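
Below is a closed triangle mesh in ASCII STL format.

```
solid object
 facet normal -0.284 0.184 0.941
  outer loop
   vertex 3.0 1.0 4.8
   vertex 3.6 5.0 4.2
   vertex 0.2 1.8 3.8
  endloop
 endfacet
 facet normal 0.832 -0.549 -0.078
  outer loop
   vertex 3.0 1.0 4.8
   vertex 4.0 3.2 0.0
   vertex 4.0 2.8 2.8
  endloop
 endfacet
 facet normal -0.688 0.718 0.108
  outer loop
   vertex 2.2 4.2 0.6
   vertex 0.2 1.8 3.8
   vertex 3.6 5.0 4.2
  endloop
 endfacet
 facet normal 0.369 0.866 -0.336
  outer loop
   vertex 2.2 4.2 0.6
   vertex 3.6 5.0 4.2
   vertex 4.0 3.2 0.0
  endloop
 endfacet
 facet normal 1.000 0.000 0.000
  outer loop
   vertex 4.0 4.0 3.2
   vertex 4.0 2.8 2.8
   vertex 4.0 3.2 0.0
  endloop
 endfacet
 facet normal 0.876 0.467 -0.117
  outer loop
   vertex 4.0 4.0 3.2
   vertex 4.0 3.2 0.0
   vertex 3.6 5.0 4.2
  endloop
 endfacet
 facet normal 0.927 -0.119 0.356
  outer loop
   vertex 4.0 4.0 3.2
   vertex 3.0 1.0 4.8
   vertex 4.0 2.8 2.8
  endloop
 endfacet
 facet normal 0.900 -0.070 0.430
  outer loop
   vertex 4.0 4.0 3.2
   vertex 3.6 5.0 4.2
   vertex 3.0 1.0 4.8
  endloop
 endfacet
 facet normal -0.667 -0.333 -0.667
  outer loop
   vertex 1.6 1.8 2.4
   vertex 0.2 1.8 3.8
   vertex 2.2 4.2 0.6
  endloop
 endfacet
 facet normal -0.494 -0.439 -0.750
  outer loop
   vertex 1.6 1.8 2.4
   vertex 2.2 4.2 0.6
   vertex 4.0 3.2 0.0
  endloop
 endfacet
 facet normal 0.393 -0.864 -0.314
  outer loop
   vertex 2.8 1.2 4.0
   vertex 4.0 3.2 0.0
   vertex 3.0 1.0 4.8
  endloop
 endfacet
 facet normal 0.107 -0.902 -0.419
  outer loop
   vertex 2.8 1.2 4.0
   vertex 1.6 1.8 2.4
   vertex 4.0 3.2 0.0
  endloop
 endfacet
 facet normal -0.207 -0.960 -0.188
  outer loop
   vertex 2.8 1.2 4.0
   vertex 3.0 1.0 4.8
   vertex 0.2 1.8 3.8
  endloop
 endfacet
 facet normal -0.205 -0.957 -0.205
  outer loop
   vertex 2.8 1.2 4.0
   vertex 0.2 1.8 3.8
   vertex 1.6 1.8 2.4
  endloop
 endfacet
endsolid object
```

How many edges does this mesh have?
21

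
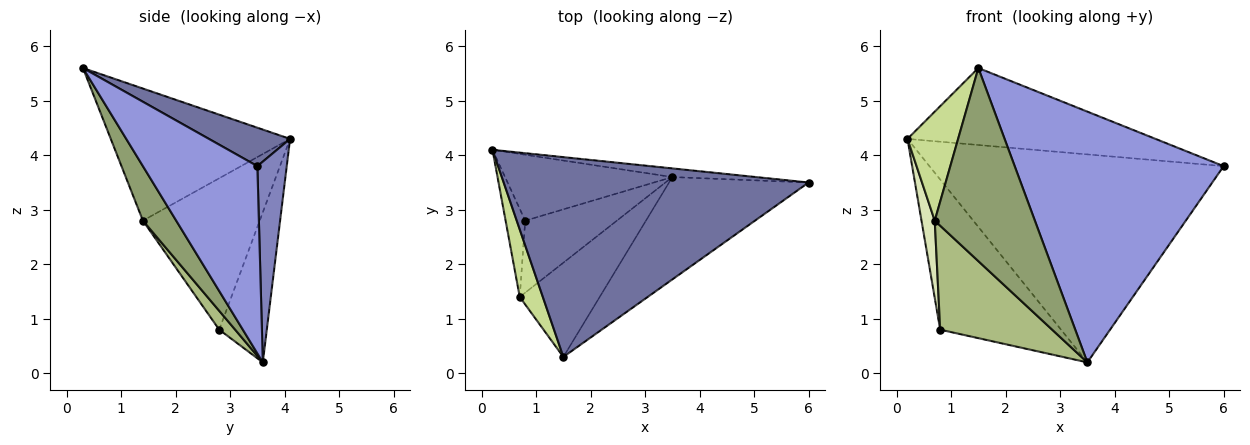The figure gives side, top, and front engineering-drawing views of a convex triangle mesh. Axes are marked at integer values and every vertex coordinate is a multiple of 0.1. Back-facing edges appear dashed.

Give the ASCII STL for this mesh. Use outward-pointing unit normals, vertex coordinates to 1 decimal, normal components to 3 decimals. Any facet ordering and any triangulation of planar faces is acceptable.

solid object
 facet normal 0.117 0.357 0.927
  outer loop
   vertex 1.5 0.3 5.6
   vertex 6.0 3.5 3.8
   vertex 0.2 4.1 4.3
  endloop
 endfacet
 facet normal 0.099 0.994 -0.041
  outer loop
   vertex 3.5 3.6 0.2
   vertex 0.2 4.1 4.3
   vertex 6.0 3.5 3.8
  endloop
 endfacet
 facet normal 0.452 -0.826 -0.337
  outer loop
   vertex 3.5 3.6 0.2
   vertex 6.0 3.5 3.8
   vertex 1.5 0.3 5.6
  endloop
 endfacet
 facet normal -0.339 0.861 -0.378
  outer loop
   vertex 0.8 2.8 0.8
   vertex 0.2 4.1 4.3
   vertex 3.5 3.6 0.2
  endloop
 endfacet
 facet normal 0.286 -0.861 -0.420
  outer loop
   vertex 0.7 1.4 2.8
   vertex 3.5 3.6 0.2
   vertex 1.5 0.3 5.6
  endloop
 endfacet
 facet normal 0.116 -0.816 -0.566
  outer loop
   vertex 0.7 1.4 2.8
   vertex 0.8 2.8 0.8
   vertex 3.5 3.6 0.2
  endloop
 endfacet
 facet normal -0.949 -0.268 0.166
  outer loop
   vertex 0.7 1.4 2.8
   vertex 1.5 0.3 5.6
   vertex 0.2 4.1 4.3
  endloop
 endfacet
 facet normal -0.986 -0.112 -0.127
  outer loop
   vertex 0.7 1.4 2.8
   vertex 0.2 4.1 4.3
   vertex 0.8 2.8 0.8
  endloop
 endfacet
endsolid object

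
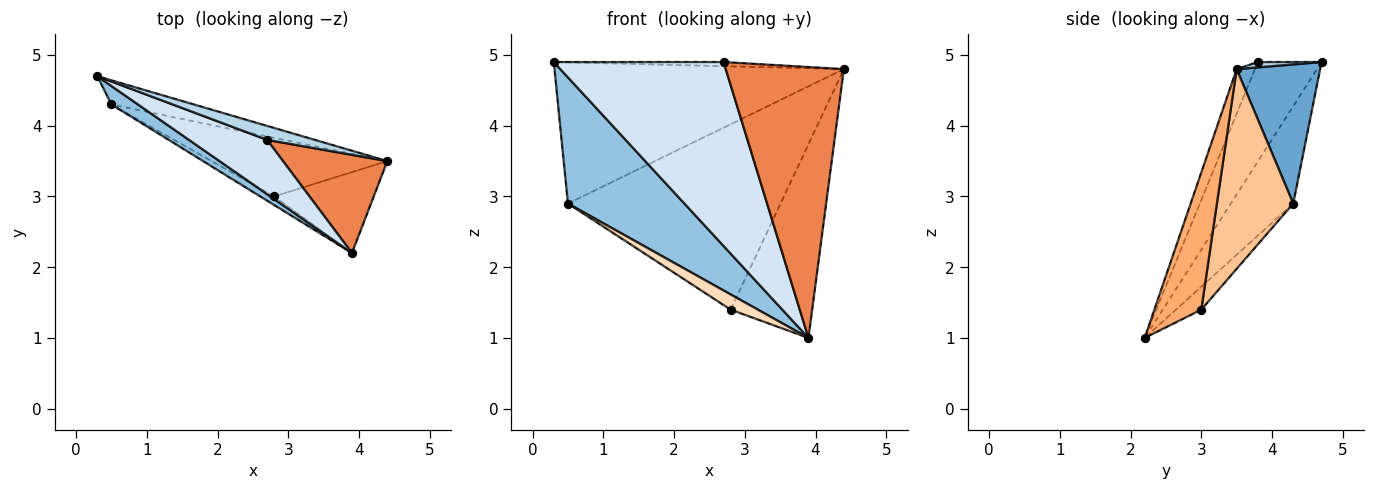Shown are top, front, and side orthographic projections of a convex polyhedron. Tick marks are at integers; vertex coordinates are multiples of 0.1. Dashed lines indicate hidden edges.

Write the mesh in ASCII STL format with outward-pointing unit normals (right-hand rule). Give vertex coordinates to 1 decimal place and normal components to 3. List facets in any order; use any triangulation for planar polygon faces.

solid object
 facet normal 0.274 0.948 -0.162
  outer loop
   vertex 0.5 4.3 2.9
   vertex 0.3 4.7 4.9
   vertex 4.4 3.5 4.8
  endloop
 endfacet
 facet normal -0.468 -0.874 0.128
  outer loop
   vertex 0.5 4.3 2.9
   vertex 3.9 2.2 1.0
   vertex 0.3 4.7 4.9
  endloop
 endfacet
 facet normal 0.106 0.282 0.953
  outer loop
   vertex 2.7 3.8 4.9
   vertex 4.4 3.5 4.8
   vertex 0.3 4.7 4.9
  endloop
 endfacet
 facet normal -0.338 -0.903 0.266
  outer loop
   vertex 2.7 3.8 4.9
   vertex 0.3 4.7 4.9
   vertex 3.9 2.2 1.0
  endloop
 endfacet
 facet normal -0.144 -0.930 0.337
  outer loop
   vertex 2.7 3.8 4.9
   vertex 3.9 2.2 1.0
   vertex 4.4 3.5 4.8
  endloop
 endfacet
 facet normal 0.469 0.815 -0.341
  outer loop
   vertex 2.8 3.0 1.4
   vertex 4.4 3.5 4.8
   vertex 3.9 2.2 1.0
  endloop
 endfacet
 facet normal 0.324 0.902 -0.285
  outer loop
   vertex 2.8 3.0 1.4
   vertex 0.5 4.3 2.9
   vertex 4.4 3.5 4.8
  endloop
 endfacet
 facet normal -0.630 -0.677 -0.380
  outer loop
   vertex 2.8 3.0 1.4
   vertex 3.9 2.2 1.0
   vertex 0.5 4.3 2.9
  endloop
 endfacet
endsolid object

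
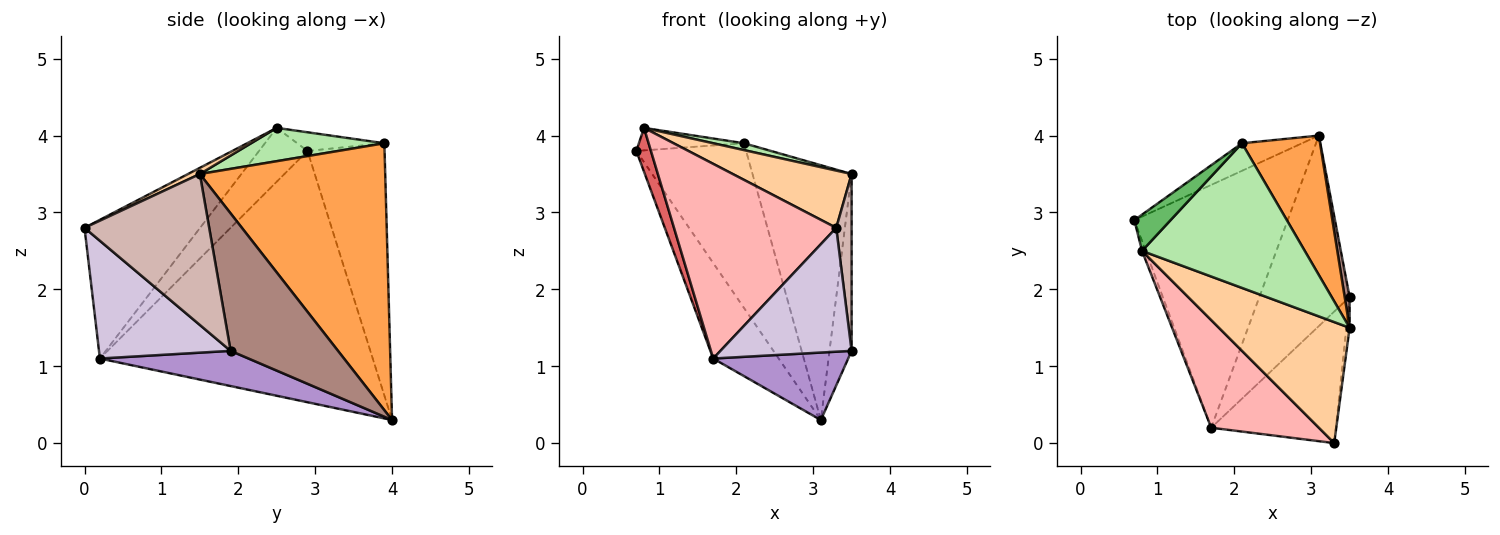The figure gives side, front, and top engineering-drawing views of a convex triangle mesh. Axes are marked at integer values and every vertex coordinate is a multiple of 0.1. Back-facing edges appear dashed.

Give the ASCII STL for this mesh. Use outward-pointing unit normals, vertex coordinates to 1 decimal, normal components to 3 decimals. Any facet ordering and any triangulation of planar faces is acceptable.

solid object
 facet normal -0.836 0.201 -0.510
  outer loop
   vertex 1.7 0.2 1.1
   vertex 0.7 2.9 3.8
   vertex 3.1 4.0 0.3
  endloop
 endfacet
 facet normal -0.569 0.811 -0.136
  outer loop
   vertex 2.1 3.9 3.9
   vertex 3.1 4.0 0.3
   vertex 0.7 2.9 3.8
  endloop
 endfacet
 facet normal 0.854 0.456 0.250
  outer loop
   vertex 2.1 3.9 3.9
   vertex 3.5 1.5 3.5
   vertex 3.1 4.0 0.3
  endloop
 endfacet
 facet normal 0.043 -0.427 0.903
  outer loop
   vertex 0.8 2.5 4.1
   vertex 3.3 0.0 2.8
   vertex 3.5 1.5 3.5
  endloop
 endfacet
 facet normal -0.401 0.483 0.778
  outer loop
   vertex 0.8 2.5 4.1
   vertex 2.1 3.9 3.9
   vertex 0.7 2.9 3.8
  endloop
 endfacet
 facet normal 0.200 -0.046 0.979
  outer loop
   vertex 0.8 2.5 4.1
   vertex 3.5 1.5 3.5
   vertex 2.1 3.9 3.9
  endloop
 endfacet
 facet normal -0.955 -0.288 -0.066
  outer loop
   vertex 0.8 2.5 4.1
   vertex 0.7 2.9 3.8
   vertex 1.7 0.2 1.1
  endloop
 endfacet
 facet normal -0.529 -0.743 0.411
  outer loop
   vertex 0.8 2.5 4.1
   vertex 1.7 0.2 1.1
   vertex 3.3 0.0 2.8
  endloop
 endfacet
 facet normal 0.345 -0.313 -0.885
  outer loop
   vertex 3.5 1.9 1.2
   vertex 1.7 0.2 1.1
   vertex 3.1 4.0 0.3
  endloop
 endfacet
 facet normal 0.567 -0.565 -0.600
  outer loop
   vertex 3.5 1.9 1.2
   vertex 3.3 0.0 2.8
   vertex 1.7 0.2 1.1
  endloop
 endfacet
 facet normal 0.979 0.201 0.035
  outer loop
   vertex 3.5 1.9 1.2
   vertex 3.1 4.0 0.3
   vertex 3.5 1.5 3.5
  endloop
 endfacet
 facet normal 0.992 -0.122 -0.021
  outer loop
   vertex 3.5 1.9 1.2
   vertex 3.5 1.5 3.5
   vertex 3.3 0.0 2.8
  endloop
 endfacet
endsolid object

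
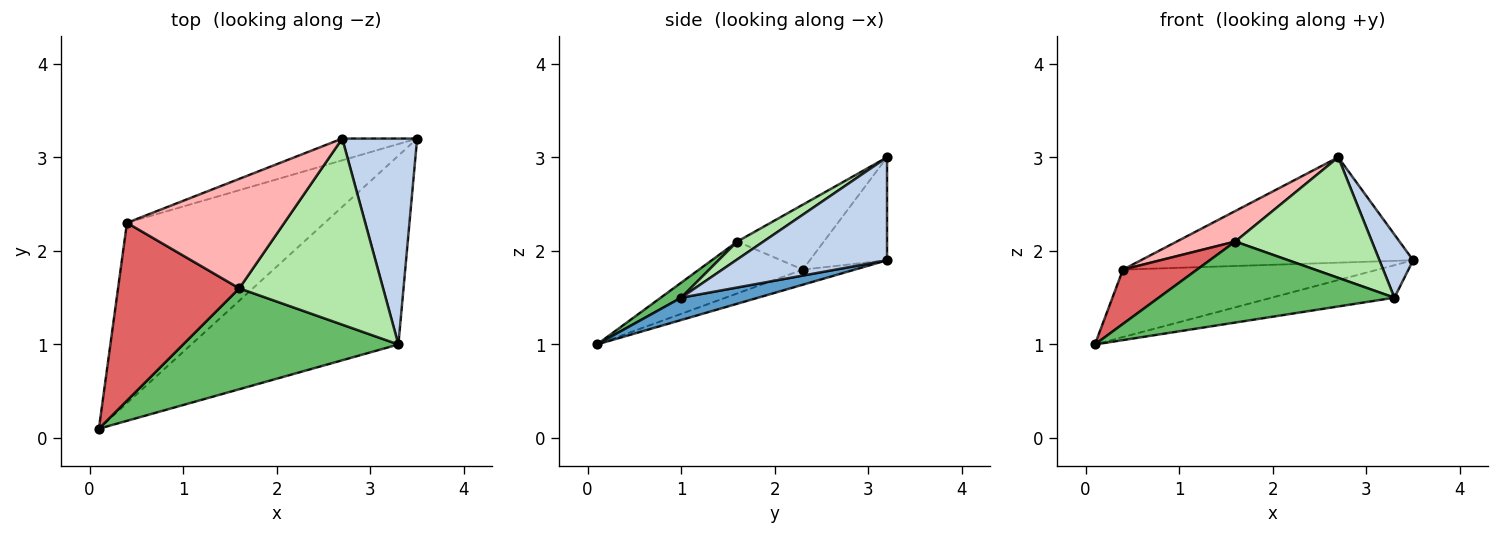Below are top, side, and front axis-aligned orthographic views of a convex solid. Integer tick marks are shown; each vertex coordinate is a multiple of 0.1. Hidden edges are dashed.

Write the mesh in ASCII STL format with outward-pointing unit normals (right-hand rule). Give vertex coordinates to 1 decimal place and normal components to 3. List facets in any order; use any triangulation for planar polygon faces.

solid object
 facet normal 0.106 0.169 -0.980
  outer loop
   vertex 3.3 1.0 1.5
   vertex 0.1 0.1 1.0
   vertex 3.5 3.2 1.9
  endloop
 endfacet
 facet normal 0.796 -0.178 0.579
  outer loop
   vertex 3.3 1.0 1.5
   vertex 3.5 3.2 1.9
   vertex 2.7 3.2 3.0
  endloop
 endfacet
 facet normal -0.071 0.349 -0.934
  outer loop
   vertex 0.4 2.3 1.8
   vertex 3.5 3.2 1.9
   vertex 0.1 0.1 1.0
  endloop
 endfacet
 facet normal -0.268 0.944 -0.195
  outer loop
   vertex 0.4 2.3 1.8
   vertex 2.7 3.2 3.0
   vertex 3.5 3.2 1.9
  endloop
 endfacet
 facet normal 0.054 -0.625 0.779
  outer loop
   vertex 1.6 1.6 2.1
   vertex 0.1 0.1 1.0
   vertex 3.3 1.0 1.5
  endloop
 endfacet
 facet normal 0.104 -0.541 0.835
  outer loop
   vertex 1.6 1.6 2.1
   vertex 3.3 1.0 1.5
   vertex 2.7 3.2 3.0
  endloop
 endfacet
 facet normal -0.379 -0.270 0.885
  outer loop
   vertex 1.6 1.6 2.1
   vertex 0.4 2.3 1.8
   vertex 0.1 0.1 1.0
  endloop
 endfacet
 facet normal -0.369 -0.250 0.895
  outer loop
   vertex 1.6 1.6 2.1
   vertex 2.7 3.2 3.0
   vertex 0.4 2.3 1.8
  endloop
 endfacet
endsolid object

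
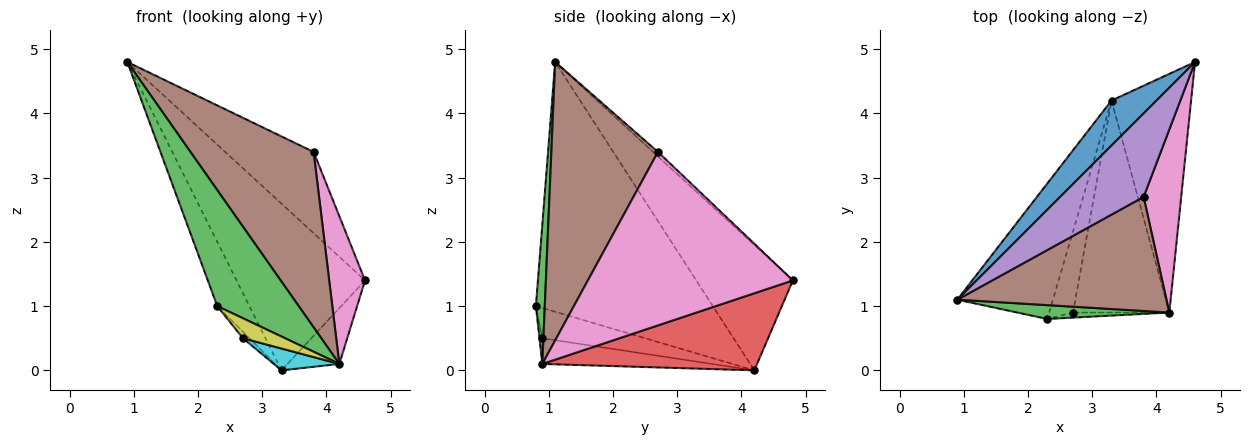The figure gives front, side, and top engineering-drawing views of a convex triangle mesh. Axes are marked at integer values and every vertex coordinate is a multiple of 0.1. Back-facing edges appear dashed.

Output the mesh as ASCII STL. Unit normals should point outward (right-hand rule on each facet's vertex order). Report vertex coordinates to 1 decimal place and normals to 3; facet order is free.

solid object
 facet normal -0.588 0.781 0.211
  outer loop
   vertex 3.3 4.2 0.0
   vertex 0.9 1.1 4.8
   vertex 4.6 4.8 1.4
  endloop
 endfacet
 facet normal -0.921 0.167 -0.352
  outer loop
   vertex 3.3 4.2 0.0
   vertex 2.3 0.8 1.0
   vertex 0.9 1.1 4.8
  endloop
 endfacet
 facet normal 0.108 -0.987 0.118
  outer loop
   vertex 4.2 0.9 0.1
   vertex 0.9 1.1 4.8
   vertex 2.3 0.8 1.0
  endloop
 endfacet
 facet normal 0.686 0.166 -0.708
  outer loop
   vertex 4.2 0.9 0.1
   vertex 3.3 4.2 0.0
   vertex 4.6 4.8 1.4
  endloop
 endfacet
 facet normal -0.039 0.697 0.716
  outer loop
   vertex 3.8 2.7 3.4
   vertex 4.6 4.8 1.4
   vertex 0.9 1.1 4.8
  endloop
 endfacet
 facet normal 0.587 -0.678 0.441
  outer loop
   vertex 3.8 2.7 3.4
   vertex 0.9 1.1 4.8
   vertex 4.2 0.9 0.1
  endloop
 endfacet
 facet normal 0.963 -0.168 0.209
  outer loop
   vertex 3.8 2.7 3.4
   vertex 4.2 0.9 0.1
   vertex 4.6 4.8 1.4
  endloop
 endfacet
 facet normal -0.785 0.049 -0.618
  outer loop
   vertex 2.7 0.9 0.5
   vertex 2.3 0.8 1.0
   vertex 3.3 4.2 0.0
  endloop
 endfacet
 facet normal -0.066 -0.967 -0.246
  outer loop
   vertex 2.7 0.9 0.5
   vertex 4.2 0.9 0.1
   vertex 2.3 0.8 1.0
  endloop
 endfacet
 facet normal -0.256 -0.099 -0.961
  outer loop
   vertex 2.7 0.9 0.5
   vertex 3.3 4.2 0.0
   vertex 4.2 0.9 0.1
  endloop
 endfacet
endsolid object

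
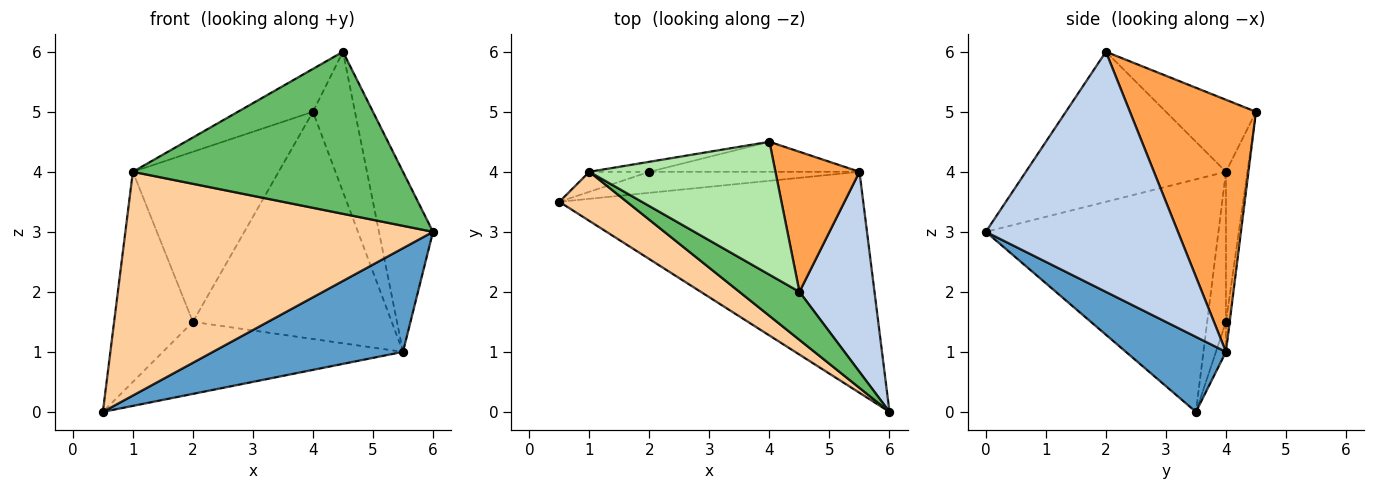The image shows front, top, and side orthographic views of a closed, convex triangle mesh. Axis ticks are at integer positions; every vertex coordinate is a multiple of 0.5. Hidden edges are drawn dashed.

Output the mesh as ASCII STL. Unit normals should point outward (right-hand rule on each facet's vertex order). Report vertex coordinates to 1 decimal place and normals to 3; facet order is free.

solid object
 facet normal 0.218 -0.414 -0.884
  outer loop
   vertex 5.5 4.0 1.0
   vertex 6.0 0.0 3.0
   vertex 0.5 3.5 0.0
  endloop
 endfacet
 facet normal 0.922 0.259 0.288
  outer loop
   vertex 5.5 4.0 1.0
   vertex 4.5 2.0 6.0
   vertex 6.0 0.0 3.0
  endloop
 endfacet
 facet normal 0.905 0.302 0.302
  outer loop
   vertex 5.5 4.0 1.0
   vertex 4.0 4.5 5.0
   vertex 4.5 2.0 6.0
  endloop
 endfacet
 facet normal -0.594 -0.786 0.172
  outer loop
   vertex 1.0 4.0 4.0
   vertex 0.5 3.5 0.0
   vertex 6.0 0.0 3.0
  endloop
 endfacet
 facet normal -0.579 -0.782 0.232
  outer loop
   vertex 1.0 4.0 4.0
   vertex 6.0 0.0 3.0
   vertex 4.5 2.0 6.0
  endloop
 endfacet
 facet normal -0.346 0.288 0.893
  outer loop
   vertex 1.0 4.0 4.0
   vertex 4.5 2.0 6.0
   vertex 4.0 4.5 5.0
  endloop
 endfacet
 facet normal -0.040 0.959 -0.280
  outer loop
   vertex 2.0 4.0 1.5
   vertex 5.5 4.0 1.0
   vertex 0.5 3.5 0.0
  endloop
 endfacet
 facet normal -0.019 0.991 -0.131
  outer loop
   vertex 2.0 4.0 1.5
   vertex 4.0 4.5 5.0
   vertex 5.5 4.0 1.0
  endloop
 endfacet
 facet normal -0.231 0.969 -0.092
  outer loop
   vertex 2.0 4.0 1.5
   vertex 0.5 3.5 0.0
   vertex 1.0 4.0 4.0
  endloop
 endfacet
 facet normal -0.145 0.988 -0.058
  outer loop
   vertex 2.0 4.0 1.5
   vertex 1.0 4.0 4.0
   vertex 4.0 4.5 5.0
  endloop
 endfacet
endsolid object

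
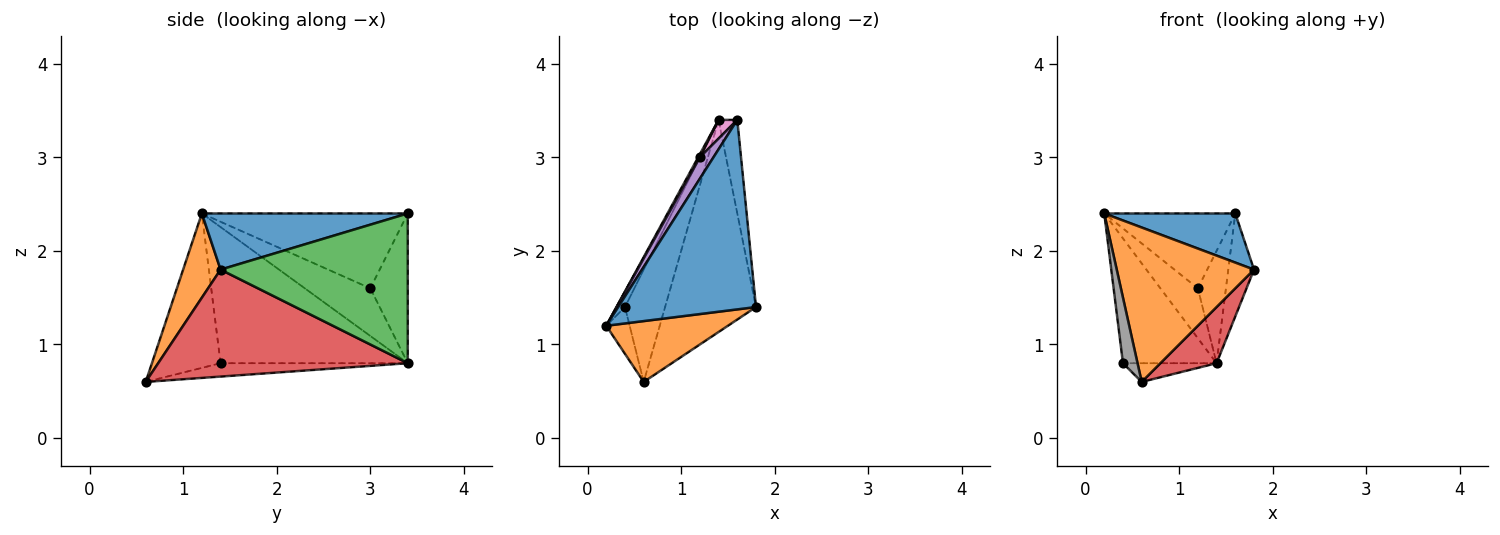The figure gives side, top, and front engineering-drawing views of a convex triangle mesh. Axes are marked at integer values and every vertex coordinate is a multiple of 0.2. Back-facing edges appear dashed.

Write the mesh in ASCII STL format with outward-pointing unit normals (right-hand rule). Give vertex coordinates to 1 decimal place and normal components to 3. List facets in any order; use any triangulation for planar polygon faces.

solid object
 facet normal 0.367 -0.233 0.901
  outer loop
   vertex 1.6 3.4 2.4
   vertex 0.2 1.2 2.4
   vertex 1.8 1.4 1.8
  endloop
 endfacet
 facet normal 0.246 -0.902 0.355
  outer loop
   vertex 0.6 0.6 0.6
   vertex 1.8 1.4 1.8
   vertex 0.2 1.2 2.4
  endloop
 endfacet
 facet normal 0.983 0.135 -0.123
  outer loop
   vertex 1.4 3.4 0.8
   vertex 1.6 3.4 2.4
   vertex 1.8 1.4 1.8
  endloop
 endfacet
 facet normal 0.751 -0.169 -0.638
  outer loop
   vertex 1.4 3.4 0.8
   vertex 1.8 1.4 1.8
   vertex 0.6 0.6 0.6
  endloop
 endfacet
 facet normal -0.834 0.531 0.152
  outer loop
   vertex 1.2 3.0 1.6
   vertex 0.2 1.2 2.4
   vertex 1.6 3.4 2.4
  endloop
 endfacet
 facet normal -0.868 0.496 0.031
  outer loop
   vertex 1.2 3.0 1.6
   vertex 1.4 3.4 0.8
   vertex 0.2 1.2 2.4
  endloop
 endfacet
 facet normal -0.796 0.597 0.100
  outer loop
   vertex 1.2 3.0 1.6
   vertex 1.6 3.4 2.4
   vertex 1.4 3.4 0.8
  endloop
 endfacet
 facet normal -0.968 -0.205 -0.147
  outer loop
   vertex 0.4 1.4 0.8
   vertex 0.6 0.6 0.6
   vertex 0.2 1.2 2.4
  endloop
 endfacet
 facet normal -0.893 0.447 -0.056
  outer loop
   vertex 0.4 1.4 0.8
   vertex 0.2 1.2 2.4
   vertex 1.4 3.4 0.8
  endloop
 endfacet
 facet normal -0.312 0.156 -0.937
  outer loop
   vertex 0.4 1.4 0.8
   vertex 1.4 3.4 0.8
   vertex 0.6 0.6 0.6
  endloop
 endfacet
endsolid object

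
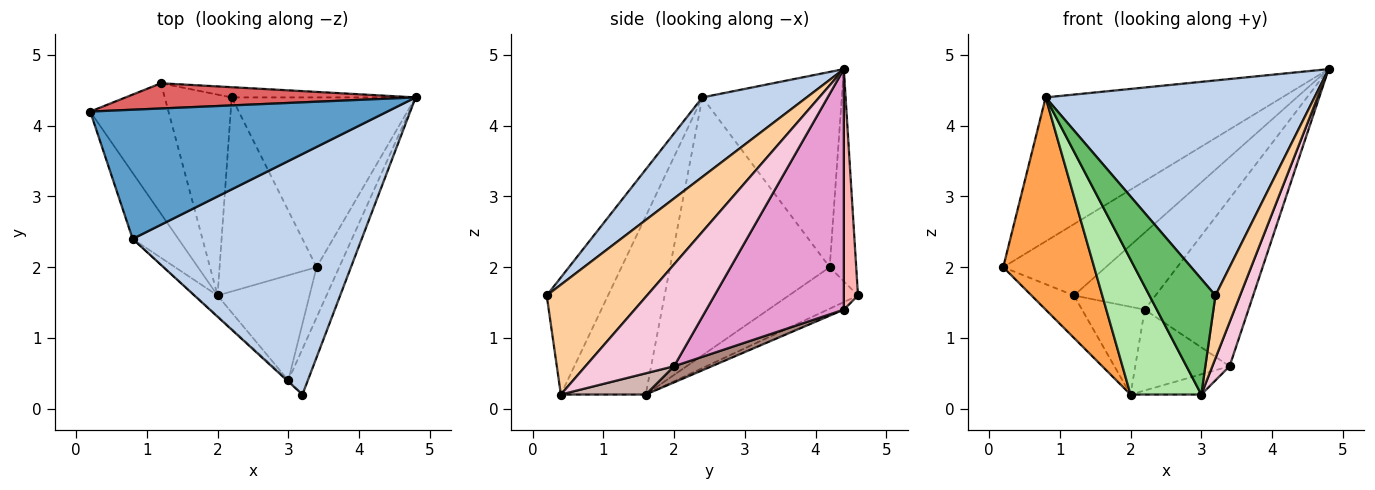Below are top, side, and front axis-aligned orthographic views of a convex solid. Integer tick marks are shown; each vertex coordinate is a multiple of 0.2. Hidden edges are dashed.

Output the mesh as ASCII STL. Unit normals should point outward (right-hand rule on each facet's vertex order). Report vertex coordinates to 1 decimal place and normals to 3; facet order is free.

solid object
 facet normal -0.402 0.681 0.612
  outer loop
   vertex 0.8 2.4 4.4
   vertex 4.8 4.4 4.8
   vertex 0.2 4.2 2.0
  endloop
 endfacet
 facet normal 0.250 -0.645 0.722
  outer loop
   vertex 0.8 2.4 4.4
   vertex 3.2 0.2 1.6
   vertex 4.8 4.4 4.8
  endloop
 endfacet
 facet normal -0.859 -0.489 -0.152
  outer loop
   vertex 0.8 2.4 4.4
   vertex 0.2 4.2 2.0
   vertex 2.0 1.6 0.2
  endloop
 endfacet
 facet normal 0.957 -0.235 -0.170
  outer loop
   vertex 3.0 0.4 0.2
   vertex 4.8 4.4 4.8
   vertex 3.2 0.2 1.6
  endloop
 endfacet
 facet normal -0.680 -0.733 -0.007
  outer loop
   vertex 3.0 0.4 0.2
   vertex 3.2 0.2 1.6
   vertex 0.8 2.4 4.4
  endloop
 endfacet
 facet normal -0.765 -0.637 -0.097
  outer loop
   vertex 3.0 0.4 0.2
   vertex 0.8 2.4 4.4
   vertex 2.0 1.6 0.2
  endloop
 endfacet
 facet normal -0.237 0.916 0.324
  outer loop
   vertex 1.2 4.6 1.6
   vertex 0.2 4.2 2.0
   vertex 4.8 4.4 4.8
  endloop
 endfacet
 facet normal 0.169 0.977 -0.130
  outer loop
   vertex 1.2 4.6 1.6
   vertex 4.8 4.4 4.8
   vertex 2.2 4.4 1.4
  endloop
 endfacet
 facet normal -0.450 0.276 -0.849
  outer loop
   vertex 1.2 4.6 1.6
   vertex 2.0 1.6 0.2
   vertex 0.2 4.2 2.0
  endloop
 endfacet
 facet normal -0.103 0.398 -0.912
  outer loop
   vertex 1.2 4.6 1.6
   vertex 2.2 4.4 1.4
   vertex 2.0 1.6 0.2
  endloop
 endfacet
 facet normal 0.152 0.380 -0.912
  outer loop
   vertex 3.4 2.0 0.6
   vertex 2.0 1.6 0.2
   vertex 2.2 4.4 1.4
  endloop
 endfacet
 facet normal 0.221 0.184 -0.958
  outer loop
   vertex 3.4 2.0 0.6
   vertex 3.0 0.4 0.2
   vertex 2.0 1.6 0.2
  endloop
 endfacet
 facet normal 0.681 0.514 -0.521
  outer loop
   vertex 3.4 2.0 0.6
   vertex 2.2 4.4 1.4
   vertex 4.8 4.4 4.8
  endloop
 endfacet
 facet normal 0.959 -0.186 -0.213
  outer loop
   vertex 3.4 2.0 0.6
   vertex 4.8 4.4 4.8
   vertex 3.0 0.4 0.2
  endloop
 endfacet
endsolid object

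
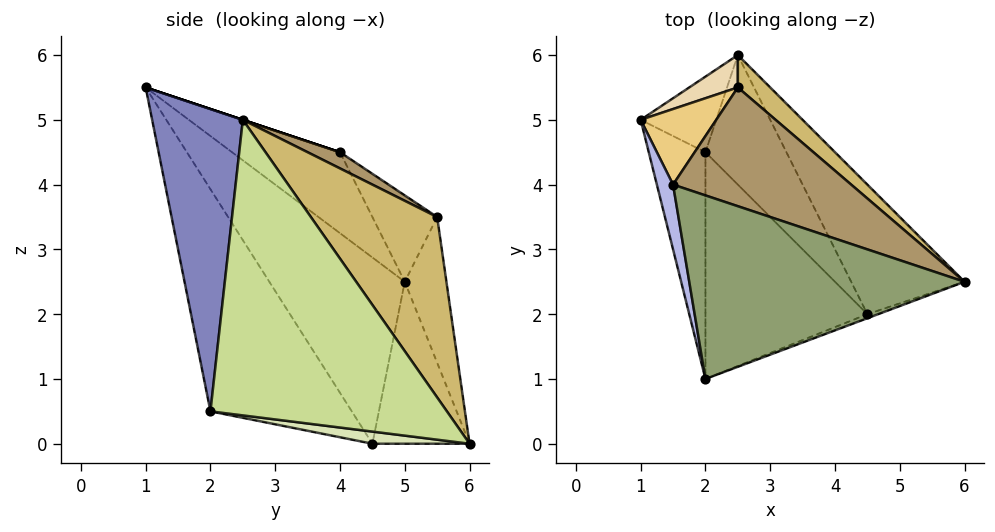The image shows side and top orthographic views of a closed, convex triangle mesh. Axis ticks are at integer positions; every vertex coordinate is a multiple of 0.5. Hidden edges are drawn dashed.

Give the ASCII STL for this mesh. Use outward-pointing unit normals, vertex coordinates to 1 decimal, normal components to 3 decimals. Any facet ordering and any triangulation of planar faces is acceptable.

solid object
 facet normal -0.870 -0.416 -0.265
  outer loop
   vertex 2.0 4.5 0.0
   vertex 2.0 1.0 5.5
   vertex 1.0 5.0 2.5
  endloop
 endfacet
 facet normal 0.350 -0.937 -0.012
  outer loop
   vertex 4.5 2.0 0.5
   vertex 6.0 2.5 5.0
   vertex 2.0 1.0 5.5
  endloop
 endfacet
 facet normal -0.593 -0.679 -0.432
  outer loop
   vertex 4.5 2.0 0.5
   vertex 2.0 1.0 5.5
   vertex 2.0 4.5 0.0
  endloop
 endfacet
 facet normal -0.976 -0.098 0.195
  outer loop
   vertex 1.5 4.0 4.5
   vertex 1.0 5.0 2.5
   vertex 2.0 1.0 5.5
  endloop
 endfacet
 facet normal 0.000 0.316 0.949
  outer loop
   vertex 1.5 4.0 4.5
   vertex 2.0 1.0 5.5
   vertex 6.0 2.5 5.0
  endloop
 endfacet
 facet normal -0.867 0.289 -0.405
  outer loop
   vertex 2.5 6.0 0.0
   vertex 2.0 4.5 0.0
   vertex 1.0 5.0 2.5
  endloop
 endfacet
 facet normal 0.860 0.389 -0.330
  outer loop
   vertex 2.5 6.0 0.0
   vertex 6.0 2.5 5.0
   vertex 4.5 2.0 0.5
  endloop
 endfacet
 facet normal 0.148 -0.049 -0.988
  outer loop
   vertex 2.5 6.0 0.0
   vertex 4.5 2.0 0.5
   vertex 2.0 4.5 0.0
  endloop
 endfacet
 facet normal 0.078 0.517 0.853
  outer loop
   vertex 2.5 5.5 3.5
   vertex 1.5 4.0 4.5
   vertex 6.0 2.5 5.0
  endloop
 endfacet
 facet normal 0.619 0.778 0.111
  outer loop
   vertex 2.5 5.5 3.5
   vertex 6.0 2.5 5.0
   vertex 2.5 6.0 0.0
  endloop
 endfacet
 facet normal -0.548 0.685 0.480
  outer loop
   vertex 2.5 5.5 3.5
   vertex 1.0 5.0 2.5
   vertex 1.5 4.0 4.5
  endloop
 endfacet
 facet normal -0.391 0.911 0.130
  outer loop
   vertex 2.5 5.5 3.5
   vertex 2.5 6.0 0.0
   vertex 1.0 5.0 2.5
  endloop
 endfacet
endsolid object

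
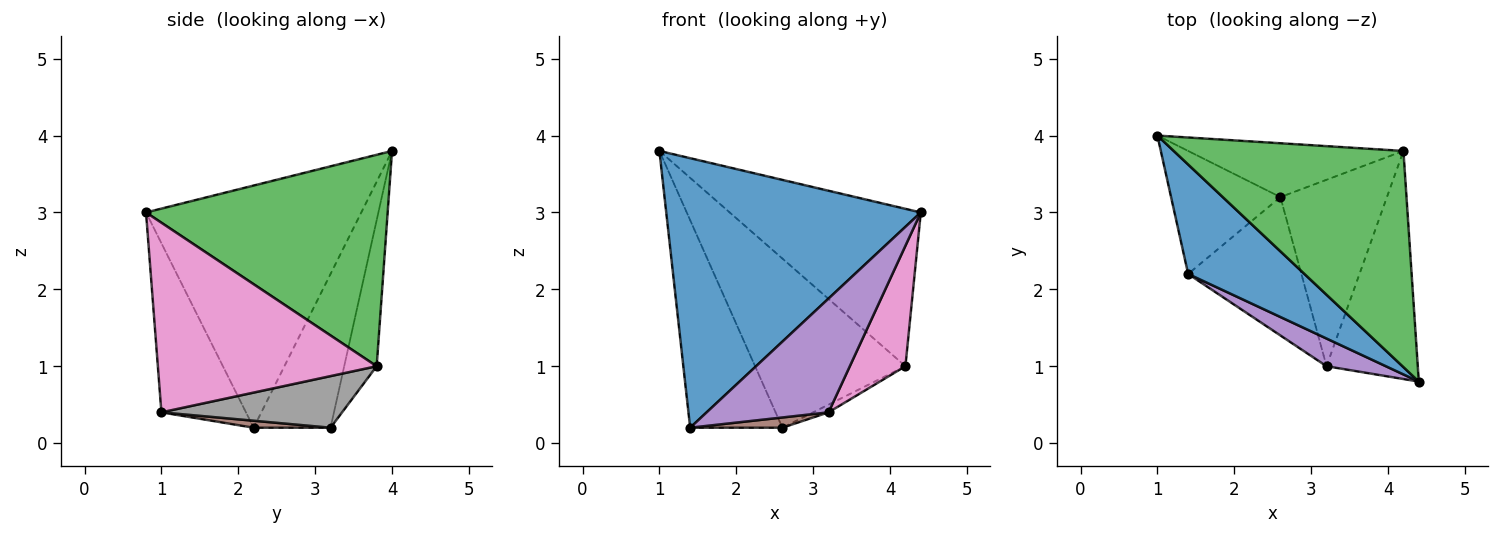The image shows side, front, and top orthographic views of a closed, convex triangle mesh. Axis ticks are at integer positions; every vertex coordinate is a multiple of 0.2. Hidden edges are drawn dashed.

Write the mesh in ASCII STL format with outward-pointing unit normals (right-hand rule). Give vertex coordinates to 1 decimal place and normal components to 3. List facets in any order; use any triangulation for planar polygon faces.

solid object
 facet normal -0.617 -0.729 0.296
  outer loop
   vertex 1.4 2.2 0.2
   vertex 4.4 0.8 3.0
   vertex 1.0 4.0 3.8
  endloop
 endfacet
 facet normal -0.583 0.699 -0.414
  outer loop
   vertex 1.4 2.2 0.2
   vertex 1.0 4.0 3.8
   vertex 2.6 3.2 0.2
  endloop
 endfacet
 facet normal 0.597 0.472 0.649
  outer loop
   vertex 4.2 3.8 1.0
   vertex 1.0 4.0 3.8
   vertex 4.4 0.8 3.0
  endloop
 endfacet
 facet normal -0.202 0.933 -0.297
  outer loop
   vertex 4.2 3.8 1.0
   vertex 2.6 3.2 0.2
   vertex 1.0 4.0 3.8
  endloop
 endfacet
 facet normal -0.559 -0.806 0.196
  outer loop
   vertex 3.2 1.0 0.4
   vertex 4.4 0.8 3.0
   vertex 1.4 2.2 0.2
  endloop
 endfacet
 facet normal 0.061 -0.074 -0.995
  outer loop
   vertex 3.2 1.0 0.4
   vertex 1.4 2.2 0.2
   vertex 2.6 3.2 0.2
  endloop
 endfacet
 facet normal 0.878 -0.223 -0.423
  outer loop
   vertex 3.2 1.0 0.4
   vertex 4.2 3.8 1.0
   vertex 4.4 0.8 3.0
  endloop
 endfacet
 facet normal 0.436 0.037 -0.899
  outer loop
   vertex 3.2 1.0 0.4
   vertex 2.6 3.2 0.2
   vertex 4.2 3.8 1.0
  endloop
 endfacet
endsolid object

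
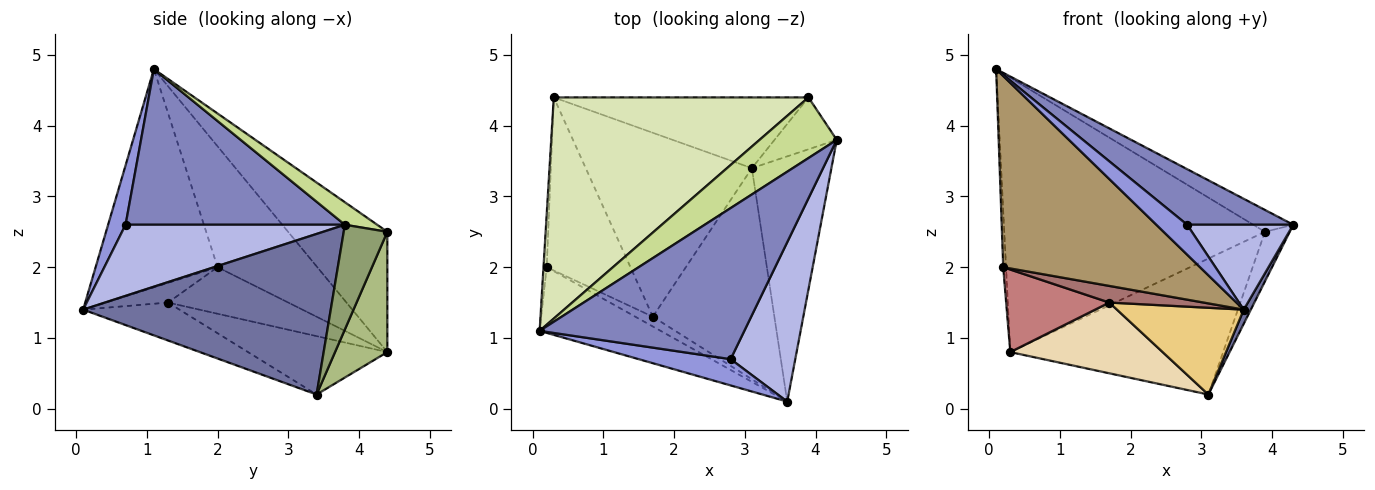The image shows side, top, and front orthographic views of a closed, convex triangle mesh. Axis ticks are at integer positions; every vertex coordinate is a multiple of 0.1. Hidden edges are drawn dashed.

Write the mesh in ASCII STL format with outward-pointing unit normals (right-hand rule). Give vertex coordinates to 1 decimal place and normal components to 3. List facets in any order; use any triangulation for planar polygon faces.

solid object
 facet normal 0.896 -0.026 -0.444
  outer loop
   vertex 3.1 3.4 0.2
   vertex 4.3 3.8 2.6
   vertex 3.6 0.1 1.4
  endloop
 endfacet
 facet normal 0.581 -0.281 0.764
  outer loop
   vertex 2.8 0.7 2.6
   vertex 4.3 3.8 2.6
   vertex 0.1 1.1 4.8
  endloop
 endfacet
 facet normal 0.392 -0.691 0.607
  outer loop
   vertex 2.8 0.7 2.6
   vertex 0.1 1.1 4.8
   vertex 3.6 0.1 1.4
  endloop
 endfacet
 facet normal 0.697 -0.337 0.633
  outer loop
   vertex 2.8 0.7 2.6
   vertex 3.6 0.1 1.4
   vertex 4.3 3.8 2.6
  endloop
 endfacet
 facet normal 0.773 0.438 -0.459
  outer loop
   vertex 3.9 4.4 2.5
   vertex 4.3 3.8 2.6
   vertex 3.1 3.4 0.2
  endloop
 endfacet
 facet normal 0.213 0.867 -0.451
  outer loop
   vertex 3.9 4.4 2.5
   vertex 3.1 3.4 0.2
   vertex 0.3 4.4 0.8
  endloop
 endfacet
 facet normal 0.265 0.328 0.907
  outer loop
   vertex 3.9 4.4 2.5
   vertex 0.1 1.1 4.8
   vertex 4.3 3.8 2.6
  endloop
 endfacet
 facet normal -0.284 0.747 0.602
  outer loop
   vertex 3.9 4.4 2.5
   vertex 0.3 4.4 0.8
   vertex 0.1 1.1 4.8
  endloop
 endfacet
 facet normal -0.505 -0.816 -0.280
  outer loop
   vertex 0.2 2.0 2.0
   vertex 3.6 0.1 1.4
   vertex 0.1 1.1 4.8
  endloop
 endfacet
 facet normal -0.999 0.028 -0.027
  outer loop
   vertex 0.2 2.0 2.0
   vertex 0.1 1.1 4.8
   vertex 0.3 4.4 0.8
  endloop
 endfacet
 facet normal -0.277 -0.365 -0.889
  outer loop
   vertex 1.7 1.3 1.5
   vertex 3.1 3.4 0.2
   vertex 3.6 0.1 1.4
  endloop
 endfacet
 facet normal -0.312 -0.341 -0.887
  outer loop
   vertex 1.7 1.3 1.5
   vertex 0.3 4.4 0.8
   vertex 3.1 3.4 0.2
  endloop
 endfacet
 facet normal -0.496 -0.749 -0.440
  outer loop
   vertex 1.7 1.3 1.5
   vertex 3.6 0.1 1.4
   vertex 0.2 2.0 2.0
  endloop
 endfacet
 facet normal -0.448 -0.385 -0.807
  outer loop
   vertex 1.7 1.3 1.5
   vertex 0.2 2.0 2.0
   vertex 0.3 4.4 0.8
  endloop
 endfacet
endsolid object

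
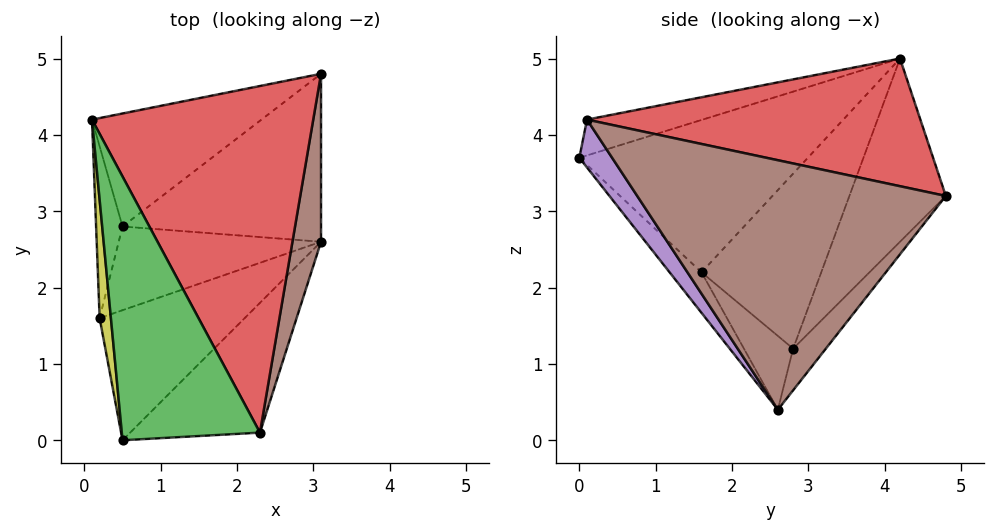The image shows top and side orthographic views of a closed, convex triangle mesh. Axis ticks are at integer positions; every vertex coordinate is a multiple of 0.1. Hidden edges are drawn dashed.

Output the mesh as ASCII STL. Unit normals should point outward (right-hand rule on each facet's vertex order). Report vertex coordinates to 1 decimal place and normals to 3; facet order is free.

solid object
 facet normal -0.383 0.853 -0.355
  outer loop
   vertex 0.5 2.8 1.2
   vertex 0.1 4.2 5.0
   vertex 3.1 4.8 3.2
  endloop
 endfacet
 facet normal -0.129 0.780 -0.613
  outer loop
   vertex 0.5 2.8 1.2
   vertex 3.1 4.8 3.2
   vertex 3.1 2.6 0.4
  endloop
 endfacet
 facet normal -0.239 -0.308 0.921
  outer loop
   vertex 2.3 0.1 4.2
   vertex 0.1 4.2 5.0
   vertex 0.5 0.0 3.7
  endloop
 endfacet
 facet normal 0.497 0.099 0.862
  outer loop
   vertex 2.3 0.1 4.2
   vertex 3.1 4.8 3.2
   vertex 0.1 4.2 5.0
  endloop
 endfacet
 facet normal 0.189 -0.838 -0.512
  outer loop
   vertex 2.3 0.1 4.2
   vertex 0.5 0.0 3.7
   vertex 3.1 2.6 0.4
  endloop
 endfacet
 facet normal 0.983 -0.143 0.113
  outer loop
   vertex 2.3 0.1 4.2
   vertex 3.1 2.6 0.4
   vertex 3.1 4.8 3.2
  endloop
 endfacet
 facet normal -0.195 -0.690 -0.697
  outer loop
   vertex 0.2 1.6 2.2
   vertex 3.1 2.6 0.4
   vertex 0.5 0.0 3.7
  endloop
 endfacet
 facet normal -0.281 -0.572 -0.771
  outer loop
   vertex 0.2 1.6 2.2
   vertex 0.5 2.8 1.2
   vertex 3.1 2.6 0.4
  endloop
 endfacet
 facet normal -0.990 -0.117 0.073
  outer loop
   vertex 0.2 1.6 2.2
   vertex 0.5 0.0 3.7
   vertex 0.1 4.2 5.0
  endloop
 endfacet
 facet normal -0.981 0.122 -0.148
  outer loop
   vertex 0.2 1.6 2.2
   vertex 0.1 4.2 5.0
   vertex 0.5 2.8 1.2
  endloop
 endfacet
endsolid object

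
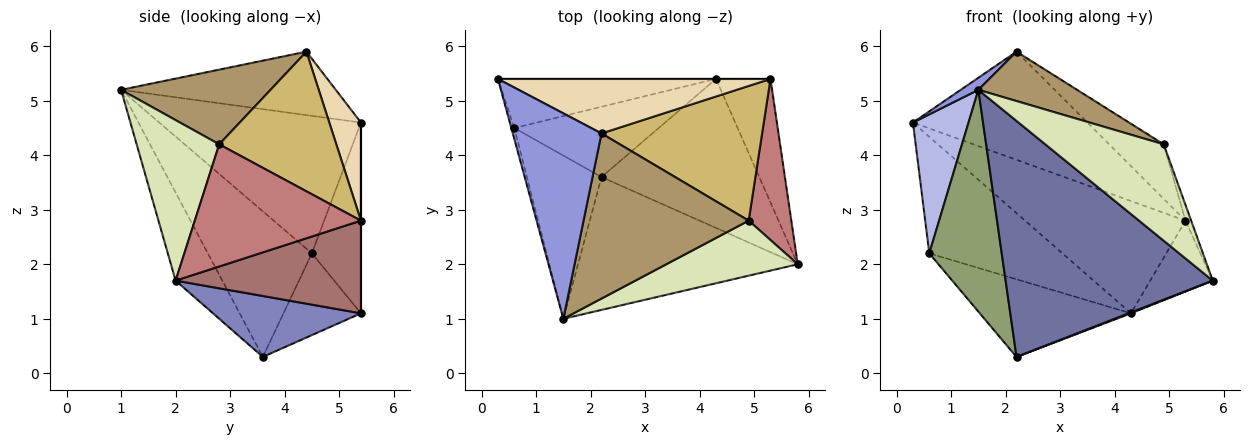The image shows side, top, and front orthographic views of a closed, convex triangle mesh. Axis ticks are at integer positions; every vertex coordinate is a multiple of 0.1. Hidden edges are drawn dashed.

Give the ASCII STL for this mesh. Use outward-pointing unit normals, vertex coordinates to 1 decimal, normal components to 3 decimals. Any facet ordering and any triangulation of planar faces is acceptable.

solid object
 facet normal -0.193 -0.855 -0.481
  outer loop
   vertex 2.2 3.6 0.3
   vertex 5.8 2.0 1.7
   vertex 1.5 1.0 5.2
  endloop
 endfacet
 facet normal 0.360 -0.006 -0.933
  outer loop
   vertex 4.3 5.4 1.1
   vertex 5.8 2.0 1.7
   vertex 2.2 3.6 0.3
  endloop
 endfacet
 facet normal -0.581 -0.048 0.813
  outer loop
   vertex 2.2 4.4 5.9
   vertex 0.3 5.4 4.6
   vertex 1.5 1.0 5.2
  endloop
 endfacet
 facet normal -0.964 -0.266 -0.021
  outer loop
   vertex 0.6 4.5 2.2
   vertex 1.5 1.0 5.2
   vertex 0.3 5.4 4.6
  endloop
 endfacet
 facet normal -0.757 -0.527 -0.388
  outer loop
   vertex 0.6 4.5 2.2
   vertex 2.2 3.6 0.3
   vertex 1.5 1.0 5.2
  endloop
 endfacet
 facet normal -0.322 0.873 -0.367
  outer loop
   vertex 0.6 4.5 2.2
   vertex 0.3 5.4 4.6
   vertex 4.3 5.4 1.1
  endloop
 endfacet
 facet normal -0.355 0.693 -0.627
  outer loop
   vertex 0.6 4.5 2.2
   vertex 4.3 5.4 1.1
   vertex 2.2 3.6 0.3
  endloop
 endfacet
 facet normal 0.518 -0.743 0.424
  outer loop
   vertex 4.9 2.8 4.2
   vertex 1.5 1.0 5.2
   vertex 5.8 2.0 1.7
  endloop
 endfacet
 facet normal 0.398 -0.263 0.879
  outer loop
   vertex 4.9 2.8 4.2
   vertex 2.2 4.4 5.9
   vertex 1.5 1.0 5.2
  endloop
 endfacet
 facet normal 0.628 0.292 0.722
  outer loop
   vertex 5.3 5.4 2.8
   vertex 2.2 4.4 5.9
   vertex 4.9 2.8 4.2
  endloop
 endfacet
 facet normal 0.000 1.000 0.000
  outer loop
   vertex 5.3 5.4 2.8
   vertex 4.3 5.4 1.1
   vertex 0.3 5.4 4.6
  endloop
 endfacet
 facet normal 0.160 0.881 0.444
  outer loop
   vertex 5.3 5.4 2.8
   vertex 0.3 5.4 4.6
   vertex 2.2 4.4 5.9
  endloop
 endfacet
 facet normal 0.828 0.279 -0.487
  outer loop
   vertex 5.3 5.4 2.8
   vertex 5.8 2.0 1.7
   vertex 4.3 5.4 1.1
  endloop
 endfacet
 facet normal 0.944 0.032 0.329
  outer loop
   vertex 5.3 5.4 2.8
   vertex 4.9 2.8 4.2
   vertex 5.8 2.0 1.7
  endloop
 endfacet
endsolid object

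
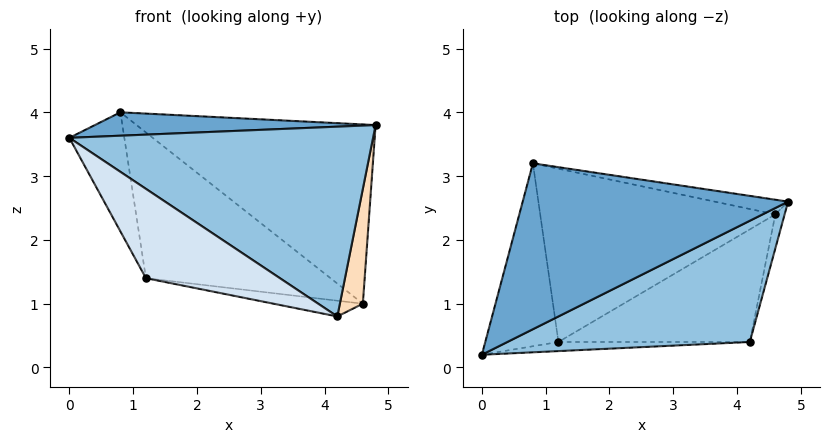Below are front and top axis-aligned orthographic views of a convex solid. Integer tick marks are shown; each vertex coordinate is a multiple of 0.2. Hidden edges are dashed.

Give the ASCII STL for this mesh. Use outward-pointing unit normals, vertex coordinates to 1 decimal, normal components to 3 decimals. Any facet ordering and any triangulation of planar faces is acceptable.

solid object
 facet normal 0.029 -0.140 0.990
  outer loop
   vertex 0.8 3.2 4.0
   vertex 0.0 0.2 3.6
   vertex 4.8 2.6 3.8
  endloop
 endfacet
 facet normal 0.371 -0.783 0.500
  outer loop
   vertex 4.2 0.4 0.8
   vertex 4.8 2.6 3.8
   vertex 0.0 0.2 3.6
  endloop
 endfacet
 facet normal -0.852 0.286 -0.439
  outer loop
   vertex 1.2 0.4 1.4
   vertex 0.0 0.2 3.6
   vertex 0.8 3.2 4.0
  endloop
 endfacet
 facet normal -0.020 -0.995 -0.101
  outer loop
   vertex 1.2 0.4 1.4
   vertex 4.2 0.4 0.8
   vertex 0.0 0.2 3.6
  endloop
 endfacet
 facet normal -0.424 0.583 -0.693
  outer loop
   vertex 4.6 2.4 1.0
   vertex 1.2 0.4 1.4
   vertex 0.8 3.2 4.0
  endloop
 endfacet
 facet normal -0.194 0.136 -0.971
  outer loop
   vertex 4.6 2.4 1.0
   vertex 4.2 0.4 0.8
   vertex 1.2 0.4 1.4
  endloop
 endfacet
 facet normal 0.144 0.986 -0.081
  outer loop
   vertex 4.6 2.4 1.0
   vertex 0.8 3.2 4.0
   vertex 4.8 2.6 3.8
  endloop
 endfacet
 facet normal 0.980 -0.190 -0.056
  outer loop
   vertex 4.6 2.4 1.0
   vertex 4.8 2.6 3.8
   vertex 4.2 0.4 0.8
  endloop
 endfacet
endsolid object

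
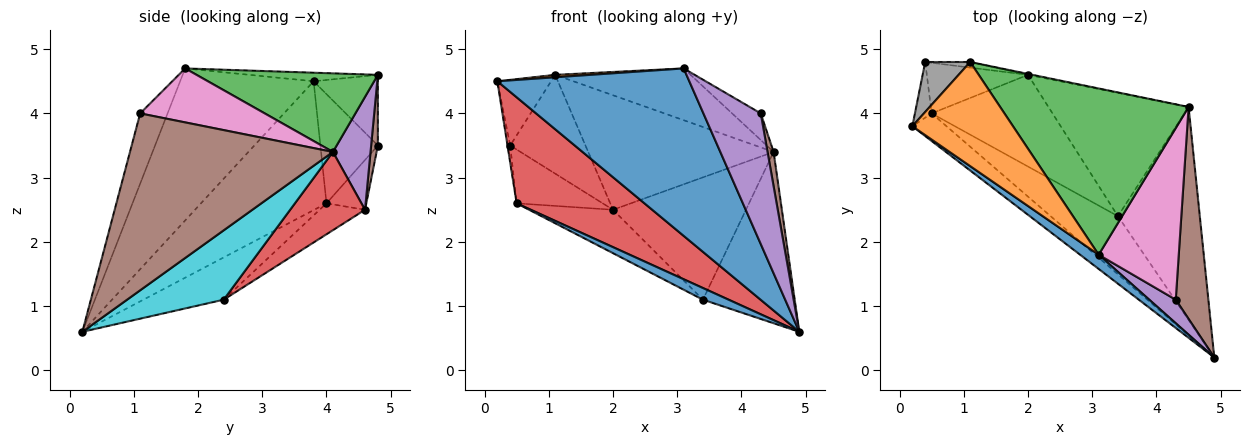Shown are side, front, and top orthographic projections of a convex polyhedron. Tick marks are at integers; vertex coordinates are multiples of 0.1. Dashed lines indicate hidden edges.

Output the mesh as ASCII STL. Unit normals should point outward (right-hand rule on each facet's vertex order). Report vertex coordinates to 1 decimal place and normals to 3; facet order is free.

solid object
 facet normal -0.570 -0.819 0.070
  outer loop
   vertex 3.1 1.8 4.7
   vertex 0.2 3.8 4.5
   vertex 4.9 0.2 0.6
  endloop
 endfacet
 facet normal -0.085 -0.023 0.996
  outer loop
   vertex 3.1 1.8 4.7
   vertex 1.1 4.8 4.6
   vertex 0.2 3.8 4.5
  endloop
 endfacet
 facet normal 0.370 0.276 0.887
  outer loop
   vertex 4.5 4.1 3.4
   vertex 1.1 4.8 4.6
   vertex 3.1 1.8 4.7
  endloop
 endfacet
 facet normal -0.689 -0.702 -0.183
  outer loop
   vertex 0.5 4.0 2.6
   vertex 4.9 0.2 0.6
   vertex 0.2 3.8 4.5
  endloop
 endfacet
 facet normal -0.426 -0.890 0.161
  outer loop
   vertex 4.3 1.1 4.0
   vertex 3.1 1.8 4.7
   vertex 4.9 0.2 0.6
  endloop
 endfacet
 facet normal 0.983 -0.029 0.181
  outer loop
   vertex 4.3 1.1 4.0
   vertex 4.9 0.2 0.6
   vertex 4.5 4.1 3.4
  endloop
 endfacet
 facet normal 0.554 0.128 0.823
  outer loop
   vertex 4.3 1.1 4.0
   vertex 4.5 4.1 3.4
   vertex 3.1 1.8 4.7
  endloop
 endfacet
 facet normal -0.689 0.577 0.439
  outer loop
   vertex 0.4 4.8 3.5
   vertex 0.2 3.8 4.5
   vertex 1.1 4.8 4.6
  endloop
 endfacet
 facet normal -0.987 0.046 -0.151
  outer loop
   vertex 0.4 4.8 3.5
   vertex 0.5 4.0 2.6
   vertex 0.2 3.8 4.5
  endloop
 endfacet
 facet normal 0.551 0.523 -0.650
  outer loop
   vertex 3.4 2.4 1.1
   vertex 4.5 4.1 3.4
   vertex 4.9 0.2 0.6
  endloop
 endfacet
 facet normal -0.524 -0.168 -0.835
  outer loop
   vertex 3.4 2.4 1.1
   vertex 4.9 0.2 0.6
   vertex 0.5 4.0 2.6
  endloop
 endfacet
 facet normal -0.319 0.690 -0.649
  outer loop
   vertex 2.0 4.6 2.5
   vertex 0.5 4.0 2.6
   vertex 0.4 4.8 3.5
  endloop
 endfacet
 facet normal -0.225 0.417 -0.881
  outer loop
   vertex 2.0 4.6 2.5
   vertex 3.4 2.4 1.1
   vertex 0.5 4.0 2.6
  endloop
 endfacet
 facet normal 0.369 0.655 -0.660
  outer loop
   vertex 2.0 4.6 2.5
   vertex 4.5 4.1 3.4
   vertex 3.4 2.4 1.1
  endloop
 endfacet
 facet normal 0.199 0.980 -0.008
  outer loop
   vertex 2.0 4.6 2.5
   vertex 1.1 4.8 4.6
   vertex 4.5 4.1 3.4
  endloop
 endfacet
 facet normal 0.089 0.994 -0.057
  outer loop
   vertex 2.0 4.6 2.5
   vertex 0.4 4.8 3.5
   vertex 1.1 4.8 4.6
  endloop
 endfacet
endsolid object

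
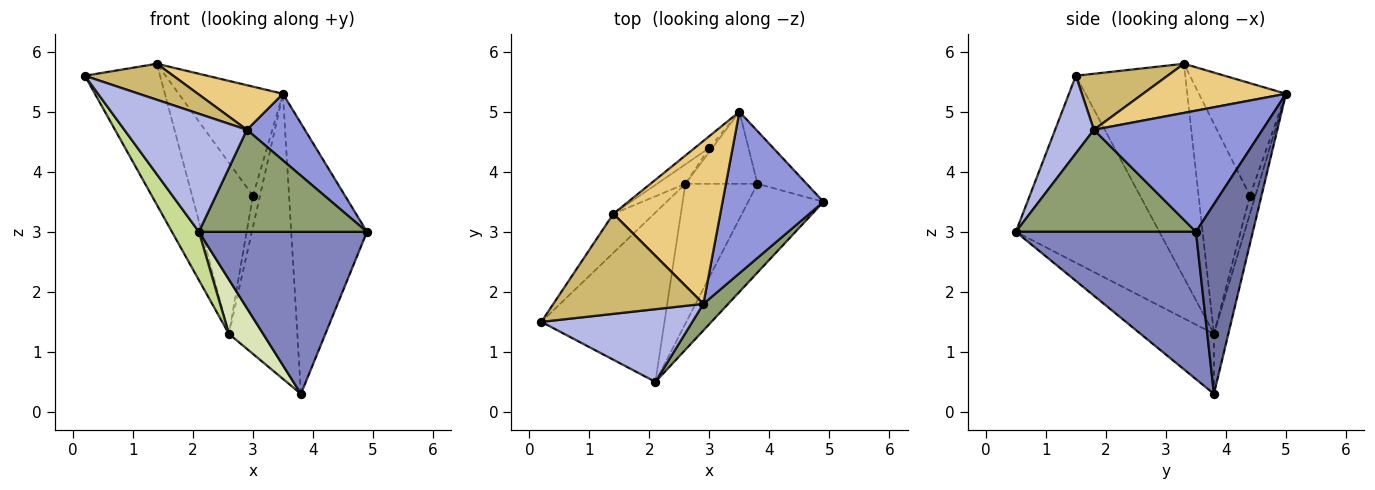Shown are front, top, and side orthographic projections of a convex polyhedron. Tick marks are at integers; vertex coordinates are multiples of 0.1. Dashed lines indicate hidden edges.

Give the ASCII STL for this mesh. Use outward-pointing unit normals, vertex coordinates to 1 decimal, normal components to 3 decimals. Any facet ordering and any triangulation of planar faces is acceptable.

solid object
 facet normal 0.593 0.790 -0.154
  outer loop
   vertex 3.8 3.8 0.3
   vertex 3.5 5.0 5.3
   vertex 4.9 3.5 3.0
  endloop
 endfacet
 facet normal 0.685 -0.639 -0.350
  outer loop
   vertex 2.1 0.5 3.0
   vertex 3.8 3.8 0.3
   vertex 4.9 3.5 3.0
  endloop
 endfacet
 facet normal 0.743 -0.255 0.619
  outer loop
   vertex 2.9 1.8 4.7
   vertex 4.9 3.5 3.0
   vertex 3.5 5.0 5.3
  endloop
 endfacet
 facet normal 0.260 -0.822 0.506
  outer loop
   vertex 2.9 1.8 4.7
   vertex 0.2 1.5 5.6
   vertex 2.1 0.5 3.0
  endloop
 endfacet
 facet normal 0.720 -0.672 0.175
  outer loop
   vertex 2.9 1.8 4.7
   vertex 2.1 0.5 3.0
   vertex 4.9 3.5 3.0
  endloop
 endfacet
 facet normal -0.200 0.950 -0.240
  outer loop
   vertex 2.6 3.8 1.3
   vertex 3.5 5.0 5.3
   vertex 3.8 3.8 0.3
  endloop
 endfacet
 facet normal -0.825 -0.155 -0.543
  outer loop
   vertex 2.6 3.8 1.3
   vertex 2.1 0.5 3.0
   vertex 0.2 1.5 5.6
  endloop
 endfacet
 facet normal -0.613 -0.286 -0.736
  outer loop
   vertex 2.6 3.8 1.3
   vertex 3.8 3.8 0.3
   vertex 2.1 0.5 3.0
  endloop
 endfacet
 facet normal -0.814 0.560 -0.155
  outer loop
   vertex 1.4 3.3 5.8
   vertex 2.6 3.8 1.3
   vertex 0.2 1.5 5.6
  endloop
 endfacet
 facet normal 0.331 -0.320 0.888
  outer loop
   vertex 1.4 3.3 5.8
   vertex 0.2 1.5 5.6
   vertex 2.9 1.8 4.7
  endloop
 endfacet
 facet normal 0.405 -0.241 0.882
  outer loop
   vertex 1.4 3.3 5.8
   vertex 2.9 1.8 4.7
   vertex 3.5 5.0 5.3
  endloop
 endfacet
 facet normal -0.605 0.790 -0.101
  outer loop
   vertex 3.0 4.4 3.6
   vertex 3.5 5.0 5.3
   vertex 2.6 3.8 1.3
  endloop
 endfacet
 facet normal -0.639 0.765 -0.082
  outer loop
   vertex 3.0 4.4 3.6
   vertex 1.4 3.3 5.8
   vertex 3.5 5.0 5.3
  endloop
 endfacet
 facet normal -0.643 0.761 -0.087
  outer loop
   vertex 3.0 4.4 3.6
   vertex 2.6 3.8 1.3
   vertex 1.4 3.3 5.8
  endloop
 endfacet
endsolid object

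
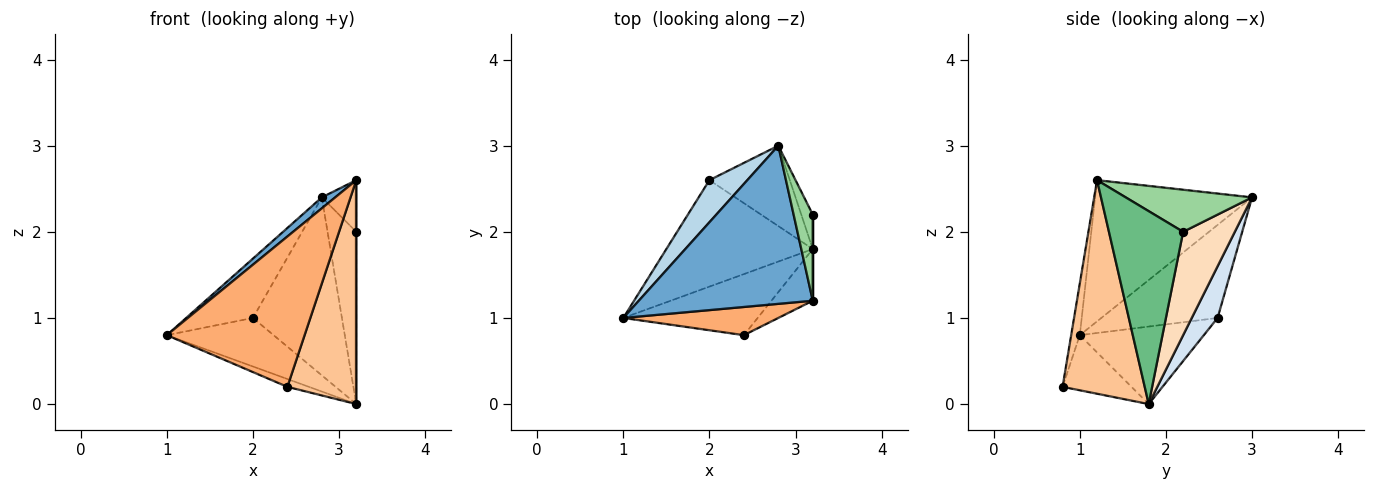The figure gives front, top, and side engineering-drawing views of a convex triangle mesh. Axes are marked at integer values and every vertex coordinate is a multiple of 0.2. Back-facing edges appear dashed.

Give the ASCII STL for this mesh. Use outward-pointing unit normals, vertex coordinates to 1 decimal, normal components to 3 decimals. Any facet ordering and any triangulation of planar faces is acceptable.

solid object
 facet normal -0.629 -0.054 0.775
  outer loop
   vertex 3.2 1.2 2.6
   vertex 2.8 3.0 2.4
   vertex 1.0 1.0 0.8
  endloop
 endfacet
 facet normal -0.434 0.374 -0.820
  outer loop
   vertex 2.0 2.6 1.0
   vertex 3.2 1.8 0.0
   vertex 1.0 1.0 0.8
  endloop
 endfacet
 facet normal -0.818 0.469 0.333
  outer loop
   vertex 2.0 2.6 1.0
   vertex 1.0 1.0 0.8
   vertex 2.8 3.0 2.4
  endloop
 endfacet
 facet normal 0.256 0.881 -0.398
  outer loop
   vertex 2.0 2.6 1.0
   vertex 2.8 3.0 2.4
   vertex 3.2 1.8 0.0
  endloop
 endfacet
 facet normal -0.377 0.118 -0.919
  outer loop
   vertex 2.4 0.8 0.2
   vertex 1.0 1.0 0.8
   vertex 3.2 1.8 0.0
  endloop
 endfacet
 facet normal -0.061 -0.981 0.184
  outer loop
   vertex 2.4 0.8 0.2
   vertex 3.2 1.2 2.6
   vertex 1.0 1.0 0.8
  endloop
 endfacet
 facet normal 0.758 -0.636 -0.147
  outer loop
   vertex 2.4 0.8 0.2
   vertex 3.2 1.8 0.0
   vertex 3.2 1.2 2.6
  endloop
 endfacet
 facet normal 0.870 0.483 -0.097
  outer loop
   vertex 3.2 2.2 2.0
   vertex 3.2 1.8 0.0
   vertex 2.8 3.0 2.4
  endloop
 endfacet
 facet normal 1.000 0.000 0.000
  outer loop
   vertex 3.2 2.2 2.0
   vertex 3.2 1.2 2.6
   vertex 3.2 1.8 0.0
  endloop
 endfacet
 facet normal 0.884 0.241 0.402
  outer loop
   vertex 3.2 2.2 2.0
   vertex 2.8 3.0 2.4
   vertex 3.2 1.2 2.6
  endloop
 endfacet
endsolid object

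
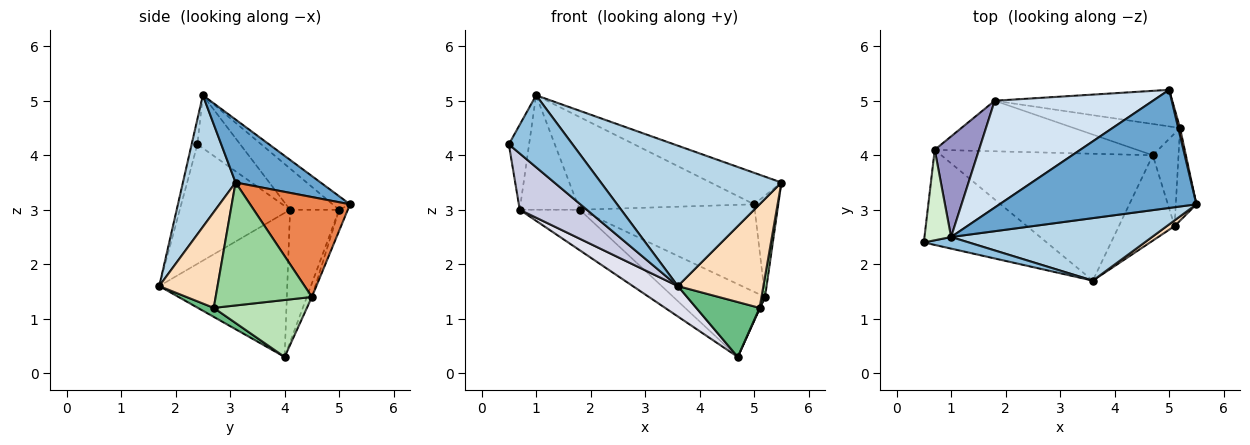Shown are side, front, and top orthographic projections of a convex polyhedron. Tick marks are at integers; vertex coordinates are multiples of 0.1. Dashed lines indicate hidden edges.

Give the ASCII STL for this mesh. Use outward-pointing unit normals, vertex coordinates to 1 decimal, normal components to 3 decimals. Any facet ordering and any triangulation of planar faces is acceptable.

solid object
 facet normal 0.295 0.246 0.923
  outer loop
   vertex 1.0 2.5 5.1
   vertex 5.5 3.1 3.5
   vertex 5.0 5.2 3.1
  endloop
 endfacet
 facet normal -0.089 -0.983 0.159
  outer loop
   vertex 1.0 2.5 5.1
   vertex 0.5 2.4 4.2
   vertex 3.6 1.7 1.6
  endloop
 endfacet
 facet normal 0.257 -0.883 0.393
  outer loop
   vertex 1.0 2.5 5.1
   vertex 3.6 1.7 1.6
   vertex 5.5 3.1 3.5
  endloop
 endfacet
 facet normal -0.064 0.654 0.754
  outer loop
   vertex 1.8 5.0 3.0
   vertex 1.0 2.5 5.1
   vertex 5.0 5.2 3.1
  endloop
 endfacet
 facet normal 0.972 0.235 0.018
  outer loop
   vertex 5.2 4.5 1.4
   vertex 5.0 5.2 3.1
   vertex 5.5 3.1 3.5
  endloop
 endfacet
 facet normal -0.046 0.922 -0.385
  outer loop
   vertex 5.2 4.5 1.4
   vertex 1.8 5.0 3.0
   vertex 5.0 5.2 3.1
  endloop
 endfacet
 facet normal -0.051 0.918 -0.394
  outer loop
   vertex 5.2 4.5 1.4
   vertex 4.7 4.0 0.3
   vertex 1.8 5.0 3.0
  endloop
 endfacet
 facet normal 0.563 -0.826 0.046
  outer loop
   vertex 5.1 2.7 1.2
   vertex 5.5 3.1 3.5
   vertex 3.6 1.7 1.6
  endloop
 endfacet
 facet normal 0.135 -0.536 -0.834
  outer loop
   vertex 5.1 2.7 1.2
   vertex 3.6 1.7 1.6
   vertex 4.7 4.0 0.3
  endloop
 endfacet
 facet normal 0.986 -0.036 -0.165
  outer loop
   vertex 5.1 2.7 1.2
   vertex 5.2 4.5 1.4
   vertex 5.5 3.1 3.5
  endloop
 endfacet
 facet normal 0.911 -0.005 -0.412
  outer loop
   vertex 5.1 2.7 1.2
   vertex 4.7 4.0 0.3
   vertex 5.2 4.5 1.4
  endloop
 endfacet
 facet normal -0.823 0.389 0.414
  outer loop
   vertex 0.7 4.1 3.0
   vertex 0.5 2.4 4.2
   vertex 1.0 2.5 5.1
  endloop
 endfacet
 facet normal -0.524 0.640 0.562
  outer loop
   vertex 0.7 4.1 3.0
   vertex 1.0 2.5 5.1
   vertex 1.8 5.0 3.0
  endloop
 endfacet
 facet normal -0.455 0.556 -0.695
  outer loop
   vertex 0.7 4.1 3.0
   vertex 1.8 5.0 3.0
   vertex 4.7 4.0 0.3
  endloop
 endfacet
 facet normal -0.642 -0.390 -0.660
  outer loop
   vertex 0.7 4.1 3.0
   vertex 3.6 1.7 1.6
   vertex 0.5 2.4 4.2
  endloop
 endfacet
 facet normal -0.552 -0.194 -0.811
  outer loop
   vertex 0.7 4.1 3.0
   vertex 4.7 4.0 0.3
   vertex 3.6 1.7 1.6
  endloop
 endfacet
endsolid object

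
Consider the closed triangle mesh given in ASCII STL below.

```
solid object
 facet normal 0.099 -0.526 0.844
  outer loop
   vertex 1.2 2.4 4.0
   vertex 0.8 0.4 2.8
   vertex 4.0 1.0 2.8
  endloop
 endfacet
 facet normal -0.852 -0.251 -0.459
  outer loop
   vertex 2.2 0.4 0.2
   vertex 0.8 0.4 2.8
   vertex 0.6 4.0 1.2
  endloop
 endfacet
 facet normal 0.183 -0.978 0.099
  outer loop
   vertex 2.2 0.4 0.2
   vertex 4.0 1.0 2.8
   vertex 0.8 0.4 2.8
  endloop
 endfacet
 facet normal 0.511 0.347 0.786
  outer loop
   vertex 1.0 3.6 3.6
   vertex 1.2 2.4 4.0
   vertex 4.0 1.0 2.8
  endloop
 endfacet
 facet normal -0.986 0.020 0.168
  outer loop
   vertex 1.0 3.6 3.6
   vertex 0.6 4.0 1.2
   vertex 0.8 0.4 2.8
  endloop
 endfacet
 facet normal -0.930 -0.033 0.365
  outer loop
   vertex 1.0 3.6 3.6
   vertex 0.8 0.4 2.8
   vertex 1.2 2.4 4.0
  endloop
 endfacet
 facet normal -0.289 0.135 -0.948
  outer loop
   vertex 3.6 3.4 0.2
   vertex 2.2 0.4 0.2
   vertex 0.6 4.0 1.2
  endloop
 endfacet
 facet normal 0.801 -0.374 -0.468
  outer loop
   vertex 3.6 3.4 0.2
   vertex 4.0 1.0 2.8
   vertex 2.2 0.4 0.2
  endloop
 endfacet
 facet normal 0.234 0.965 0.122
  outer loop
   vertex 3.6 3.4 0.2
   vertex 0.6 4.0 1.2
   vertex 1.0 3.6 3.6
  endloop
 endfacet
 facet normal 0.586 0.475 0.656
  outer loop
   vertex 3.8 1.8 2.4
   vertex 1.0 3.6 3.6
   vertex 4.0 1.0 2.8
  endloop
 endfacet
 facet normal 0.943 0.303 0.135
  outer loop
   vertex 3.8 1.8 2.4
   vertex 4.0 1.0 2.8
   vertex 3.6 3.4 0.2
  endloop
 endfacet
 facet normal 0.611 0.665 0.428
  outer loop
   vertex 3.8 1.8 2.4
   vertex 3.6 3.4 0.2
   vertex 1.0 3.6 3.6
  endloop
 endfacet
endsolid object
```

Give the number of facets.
12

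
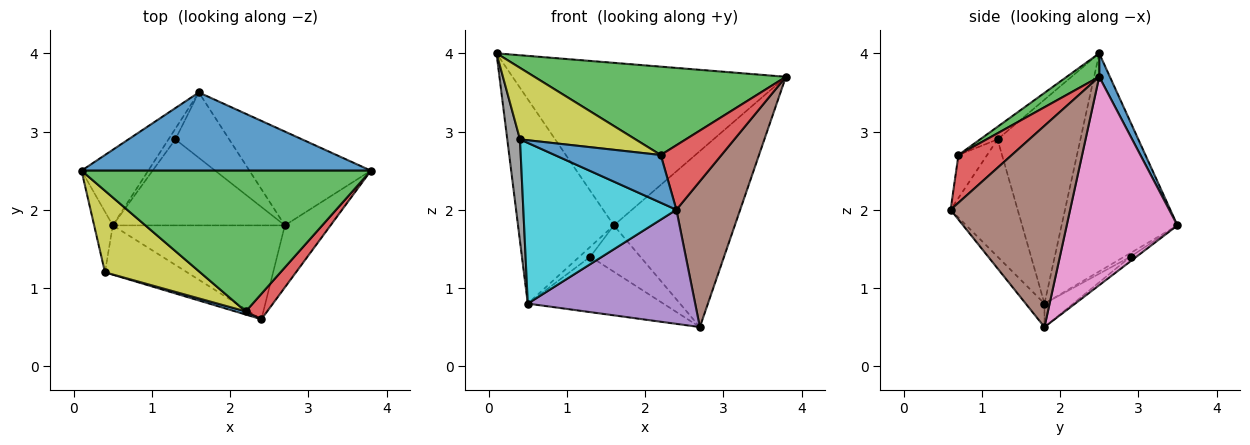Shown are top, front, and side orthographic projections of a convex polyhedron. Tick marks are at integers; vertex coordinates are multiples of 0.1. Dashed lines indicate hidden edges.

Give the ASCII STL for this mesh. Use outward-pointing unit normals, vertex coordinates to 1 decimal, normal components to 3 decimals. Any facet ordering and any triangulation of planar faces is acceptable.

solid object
 facet normal 0.035 0.901 0.433
  outer loop
   vertex 1.6 3.5 1.8
   vertex 0.1 2.5 4.0
   vertex 3.8 2.5 3.7
  endloop
 endfacet
 facet normal -0.750 0.620 -0.229
  outer loop
   vertex 0.5 1.8 0.8
   vertex 0.1 2.5 4.0
   vertex 1.6 3.5 1.8
  endloop
 endfacet
 facet normal 0.069 -0.530 0.845
  outer loop
   vertex 2.2 0.7 2.7
   vertex 3.8 2.5 3.7
   vertex 0.1 2.5 4.0
  endloop
 endfacet
 facet normal 0.633 -0.720 0.284
  outer loop
   vertex 2.2 0.7 2.7
   vertex 2.4 0.6 2.0
   vertex 3.8 2.5 3.7
  endloop
 endfacet
 facet normal -0.086 -0.769 -0.633
  outer loop
   vertex 2.7 1.8 0.5
   vertex 2.4 0.6 2.0
   vertex 0.5 1.8 0.8
  endloop
 endfacet
 facet normal 0.865 -0.462 -0.196
  outer loop
   vertex 2.7 1.8 0.5
   vertex 3.8 2.5 3.7
   vertex 2.4 0.6 2.0
  endloop
 endfacet
 facet normal 0.628 0.686 -0.366
  outer loop
   vertex 2.7 1.8 0.5
   vertex 1.6 3.5 1.8
   vertex 3.8 2.5 3.7
  endloop
 endfacet
 facet normal -0.984 -0.151 -0.090
  outer loop
   vertex 0.4 1.2 2.9
   vertex 0.1 2.5 4.0
   vertex 0.5 1.8 0.8
  endloop
 endfacet
 facet normal -0.099 -0.656 0.748
  outer loop
   vertex 0.4 1.2 2.9
   vertex 2.2 0.7 2.7
   vertex 0.1 2.5 4.0
  endloop
 endfacet
 facet normal -0.386 -0.882 -0.270
  outer loop
   vertex 0.4 1.2 2.9
   vertex 0.5 1.8 0.8
   vertex 2.4 0.6 2.0
  endloop
 endfacet
 facet normal -0.261 -0.963 0.063
  outer loop
   vertex 0.4 1.2 2.9
   vertex 2.4 0.6 2.0
   vertex 2.2 0.7 2.7
  endloop
 endfacet
 facet normal -0.363 0.636 -0.681
  outer loop
   vertex 1.3 2.9 1.4
   vertex 0.5 1.8 0.8
   vertex 1.6 3.5 1.8
  endloop
 endfacet
 facet normal -0.070 0.577 -0.814
  outer loop
   vertex 1.3 2.9 1.4
   vertex 1.6 3.5 1.8
   vertex 2.7 1.8 0.5
  endloop
 endfacet
 facet normal -0.114 0.538 -0.835
  outer loop
   vertex 1.3 2.9 1.4
   vertex 2.7 1.8 0.5
   vertex 0.5 1.8 0.8
  endloop
 endfacet
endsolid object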